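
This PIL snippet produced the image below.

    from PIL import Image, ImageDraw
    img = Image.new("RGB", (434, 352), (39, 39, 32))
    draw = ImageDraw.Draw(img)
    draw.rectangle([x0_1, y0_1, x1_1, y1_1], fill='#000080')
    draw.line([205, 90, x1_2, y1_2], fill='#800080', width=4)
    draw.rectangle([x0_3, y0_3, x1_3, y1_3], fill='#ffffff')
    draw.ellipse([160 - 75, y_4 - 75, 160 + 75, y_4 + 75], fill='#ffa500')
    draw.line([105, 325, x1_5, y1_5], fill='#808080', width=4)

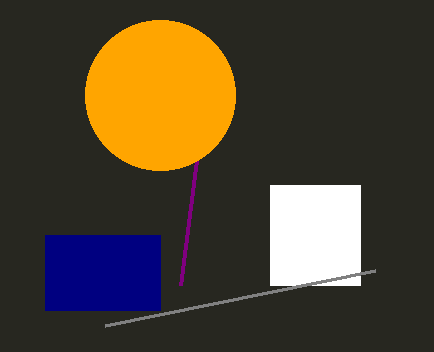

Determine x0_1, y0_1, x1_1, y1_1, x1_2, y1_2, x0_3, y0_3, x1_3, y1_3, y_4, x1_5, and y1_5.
x0_1 = 45; y0_1 = 235; x1_1 = 160; y1_1 = 310; x1_2 = 180; y1_2 = 285; x0_3 = 270; y0_3 = 185; x1_3 = 360; y1_3 = 285; y_4 = 95; x1_5 = 375; y1_5 = 270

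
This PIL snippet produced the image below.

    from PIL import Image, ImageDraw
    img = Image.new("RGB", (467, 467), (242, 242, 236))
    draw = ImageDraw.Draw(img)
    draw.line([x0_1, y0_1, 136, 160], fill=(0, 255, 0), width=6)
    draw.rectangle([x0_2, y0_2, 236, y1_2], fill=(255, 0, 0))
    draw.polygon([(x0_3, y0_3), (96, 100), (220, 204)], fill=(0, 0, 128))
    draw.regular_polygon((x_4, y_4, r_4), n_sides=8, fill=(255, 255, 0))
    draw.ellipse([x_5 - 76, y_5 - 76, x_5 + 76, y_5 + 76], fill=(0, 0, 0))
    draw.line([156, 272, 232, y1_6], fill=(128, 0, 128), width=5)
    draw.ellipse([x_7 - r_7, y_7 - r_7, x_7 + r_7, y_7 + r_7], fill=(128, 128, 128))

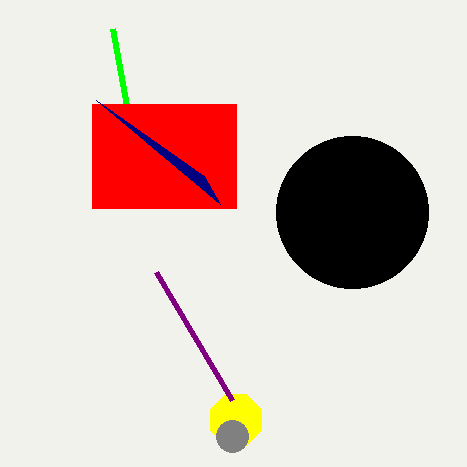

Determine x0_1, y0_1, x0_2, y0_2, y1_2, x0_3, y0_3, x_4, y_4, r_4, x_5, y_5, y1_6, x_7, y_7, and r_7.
x0_1 = 112
y0_1 = 28
x0_2 = 92
y0_2 = 104
y1_2 = 208
x0_3 = 204
y0_3 = 176
x_4 = 236
y_4 = 420
r_4 = 28
x_5 = 352
y_5 = 212
y1_6 = 400
x_7 = 232
y_7 = 436
r_7 = 16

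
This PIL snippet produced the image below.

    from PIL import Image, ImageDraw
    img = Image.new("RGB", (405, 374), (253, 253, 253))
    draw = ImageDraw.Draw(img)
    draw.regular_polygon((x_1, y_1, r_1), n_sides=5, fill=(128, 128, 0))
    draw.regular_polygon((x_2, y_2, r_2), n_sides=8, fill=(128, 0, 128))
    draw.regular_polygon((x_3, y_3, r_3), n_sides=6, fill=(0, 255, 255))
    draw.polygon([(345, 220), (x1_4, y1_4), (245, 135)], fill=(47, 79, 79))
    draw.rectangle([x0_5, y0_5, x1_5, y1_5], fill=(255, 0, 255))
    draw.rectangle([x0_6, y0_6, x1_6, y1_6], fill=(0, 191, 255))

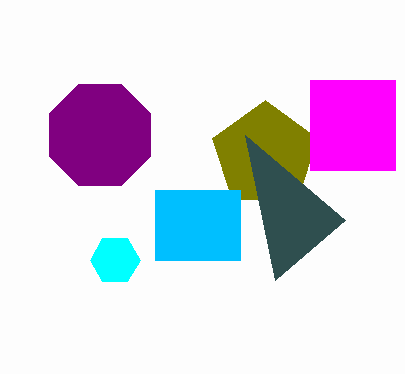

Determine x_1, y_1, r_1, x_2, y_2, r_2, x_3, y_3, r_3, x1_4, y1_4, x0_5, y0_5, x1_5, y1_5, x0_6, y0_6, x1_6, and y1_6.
x_1 = 265
y_1 = 155
r_1 = 55
x_2 = 100
y_2 = 135
r_2 = 55
x_3 = 115
y_3 = 260
r_3 = 25
x1_4 = 275
y1_4 = 280
x0_5 = 310
y0_5 = 80
x1_5 = 395
y1_5 = 170
x0_6 = 155
y0_6 = 190
x1_6 = 240
y1_6 = 260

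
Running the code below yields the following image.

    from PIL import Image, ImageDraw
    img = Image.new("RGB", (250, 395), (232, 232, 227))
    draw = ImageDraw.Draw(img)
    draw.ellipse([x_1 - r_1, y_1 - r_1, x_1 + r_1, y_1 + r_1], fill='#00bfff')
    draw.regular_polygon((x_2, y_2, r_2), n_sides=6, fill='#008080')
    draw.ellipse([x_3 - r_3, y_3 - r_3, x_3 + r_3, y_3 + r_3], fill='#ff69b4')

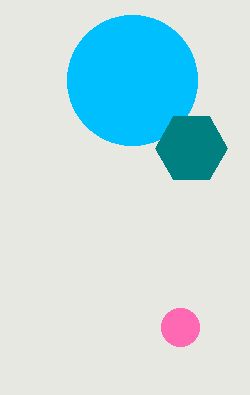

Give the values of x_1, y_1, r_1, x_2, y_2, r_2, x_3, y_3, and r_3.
x_1 = 132
y_1 = 80
r_1 = 65
x_2 = 191
y_2 = 148
r_2 = 36
x_3 = 180
y_3 = 327
r_3 = 19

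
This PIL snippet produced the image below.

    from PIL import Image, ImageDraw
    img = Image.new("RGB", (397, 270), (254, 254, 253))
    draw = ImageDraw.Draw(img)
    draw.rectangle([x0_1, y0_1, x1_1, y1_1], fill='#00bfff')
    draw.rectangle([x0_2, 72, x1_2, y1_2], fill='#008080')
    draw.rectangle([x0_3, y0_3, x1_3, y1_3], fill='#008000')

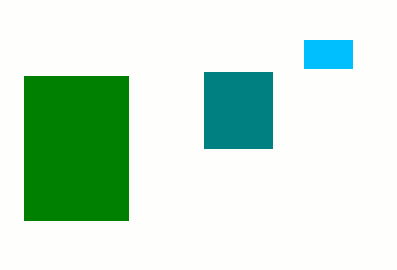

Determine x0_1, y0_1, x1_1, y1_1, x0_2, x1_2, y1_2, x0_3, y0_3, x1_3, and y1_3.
x0_1 = 304, y0_1 = 40, x1_1 = 352, y1_1 = 68, x0_2 = 204, x1_2 = 272, y1_2 = 148, x0_3 = 24, y0_3 = 76, x1_3 = 128, y1_3 = 220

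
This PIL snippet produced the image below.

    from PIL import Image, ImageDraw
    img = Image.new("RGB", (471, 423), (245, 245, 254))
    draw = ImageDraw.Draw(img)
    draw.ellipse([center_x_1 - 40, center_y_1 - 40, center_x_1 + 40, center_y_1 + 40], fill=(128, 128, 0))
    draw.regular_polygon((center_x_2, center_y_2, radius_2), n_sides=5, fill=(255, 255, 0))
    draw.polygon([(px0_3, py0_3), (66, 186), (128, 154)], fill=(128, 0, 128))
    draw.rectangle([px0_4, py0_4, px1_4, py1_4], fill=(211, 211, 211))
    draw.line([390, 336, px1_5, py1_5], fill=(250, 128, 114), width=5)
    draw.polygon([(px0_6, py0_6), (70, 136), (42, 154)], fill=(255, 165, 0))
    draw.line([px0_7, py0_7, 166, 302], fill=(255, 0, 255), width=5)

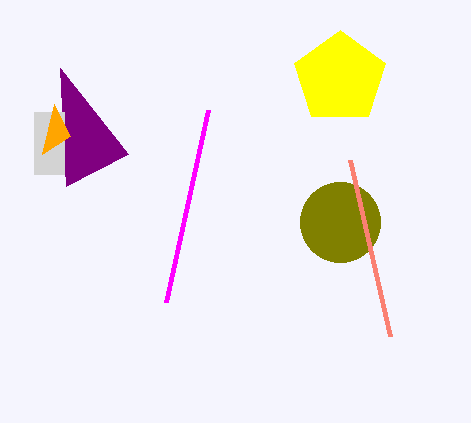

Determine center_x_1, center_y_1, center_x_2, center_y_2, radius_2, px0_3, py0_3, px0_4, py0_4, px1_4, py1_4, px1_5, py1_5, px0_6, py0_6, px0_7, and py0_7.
center_x_1 = 340
center_y_1 = 222
center_x_2 = 340
center_y_2 = 78
radius_2 = 48
px0_3 = 60
py0_3 = 68
px0_4 = 34
py0_4 = 112
px1_4 = 64
py1_4 = 174
px1_5 = 350
py1_5 = 160
px0_6 = 54
py0_6 = 104
px0_7 = 208
py0_7 = 110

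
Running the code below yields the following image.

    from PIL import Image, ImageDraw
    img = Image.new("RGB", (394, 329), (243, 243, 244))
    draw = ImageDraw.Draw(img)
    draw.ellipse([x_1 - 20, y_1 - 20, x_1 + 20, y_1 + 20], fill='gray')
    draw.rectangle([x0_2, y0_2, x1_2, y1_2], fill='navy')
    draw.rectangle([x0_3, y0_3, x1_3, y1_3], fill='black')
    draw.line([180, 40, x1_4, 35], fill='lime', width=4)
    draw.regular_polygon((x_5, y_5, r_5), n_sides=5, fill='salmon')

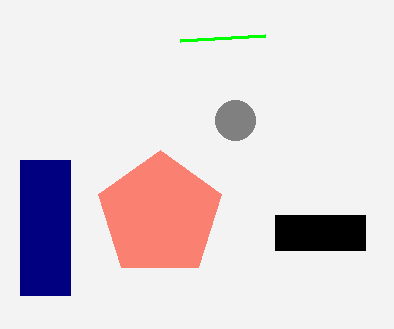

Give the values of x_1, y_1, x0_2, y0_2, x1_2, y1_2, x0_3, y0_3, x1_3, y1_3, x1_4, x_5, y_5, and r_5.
x_1 = 235, y_1 = 120, x0_2 = 20, y0_2 = 160, x1_2 = 70, y1_2 = 295, x0_3 = 275, y0_3 = 215, x1_3 = 365, y1_3 = 250, x1_4 = 265, x_5 = 160, y_5 = 215, r_5 = 65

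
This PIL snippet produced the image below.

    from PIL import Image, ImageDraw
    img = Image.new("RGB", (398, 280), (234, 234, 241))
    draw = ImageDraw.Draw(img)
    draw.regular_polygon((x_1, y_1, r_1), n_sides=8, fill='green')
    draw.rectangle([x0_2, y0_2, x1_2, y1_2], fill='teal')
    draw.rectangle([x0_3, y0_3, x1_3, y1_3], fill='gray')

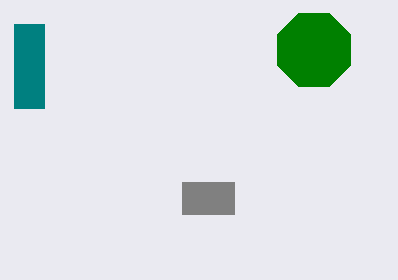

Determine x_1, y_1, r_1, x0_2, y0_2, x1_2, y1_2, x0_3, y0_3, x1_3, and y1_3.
x_1 = 314, y_1 = 50, r_1 = 40, x0_2 = 14, y0_2 = 24, x1_2 = 44, y1_2 = 108, x0_3 = 182, y0_3 = 182, x1_3 = 234, y1_3 = 214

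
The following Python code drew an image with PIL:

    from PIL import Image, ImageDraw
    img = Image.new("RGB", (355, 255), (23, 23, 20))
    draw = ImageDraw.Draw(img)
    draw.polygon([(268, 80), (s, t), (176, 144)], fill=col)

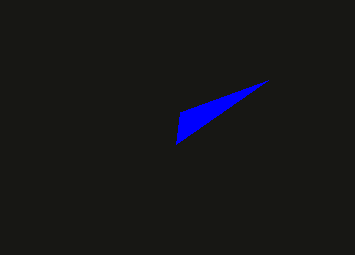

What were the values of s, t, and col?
s = 180; t = 112; col = 'blue'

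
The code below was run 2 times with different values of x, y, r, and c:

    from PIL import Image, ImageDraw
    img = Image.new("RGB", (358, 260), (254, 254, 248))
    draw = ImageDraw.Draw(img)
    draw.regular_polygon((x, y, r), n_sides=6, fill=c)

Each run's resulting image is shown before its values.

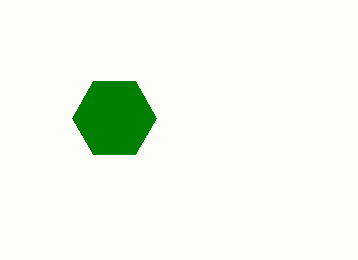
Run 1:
x = 114; y = 118; r = 42; c = 'green'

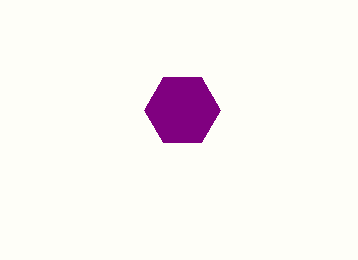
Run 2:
x = 182
y = 110
r = 38
c = 'purple'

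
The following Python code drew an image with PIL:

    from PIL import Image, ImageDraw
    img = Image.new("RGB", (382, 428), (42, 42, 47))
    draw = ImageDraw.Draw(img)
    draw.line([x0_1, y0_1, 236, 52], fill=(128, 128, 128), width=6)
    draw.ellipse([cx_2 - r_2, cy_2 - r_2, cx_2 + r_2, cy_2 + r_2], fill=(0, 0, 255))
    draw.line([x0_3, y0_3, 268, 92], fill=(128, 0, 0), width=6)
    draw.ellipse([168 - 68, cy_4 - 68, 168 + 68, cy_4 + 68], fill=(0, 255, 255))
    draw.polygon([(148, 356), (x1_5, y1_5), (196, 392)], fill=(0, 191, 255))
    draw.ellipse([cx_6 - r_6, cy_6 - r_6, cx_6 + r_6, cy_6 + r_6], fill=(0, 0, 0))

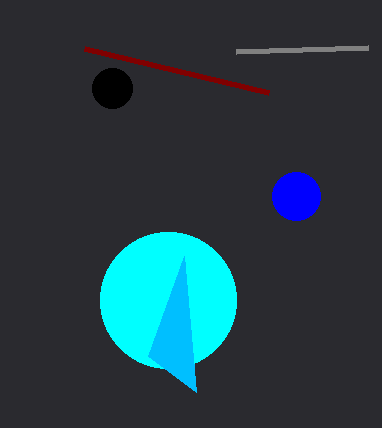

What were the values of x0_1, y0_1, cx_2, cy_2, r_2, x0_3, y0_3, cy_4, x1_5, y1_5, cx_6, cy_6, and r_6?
x0_1 = 368; y0_1 = 48; cx_2 = 296; cy_2 = 196; r_2 = 24; x0_3 = 84; y0_3 = 48; cy_4 = 300; x1_5 = 184; y1_5 = 256; cx_6 = 112; cy_6 = 88; r_6 = 20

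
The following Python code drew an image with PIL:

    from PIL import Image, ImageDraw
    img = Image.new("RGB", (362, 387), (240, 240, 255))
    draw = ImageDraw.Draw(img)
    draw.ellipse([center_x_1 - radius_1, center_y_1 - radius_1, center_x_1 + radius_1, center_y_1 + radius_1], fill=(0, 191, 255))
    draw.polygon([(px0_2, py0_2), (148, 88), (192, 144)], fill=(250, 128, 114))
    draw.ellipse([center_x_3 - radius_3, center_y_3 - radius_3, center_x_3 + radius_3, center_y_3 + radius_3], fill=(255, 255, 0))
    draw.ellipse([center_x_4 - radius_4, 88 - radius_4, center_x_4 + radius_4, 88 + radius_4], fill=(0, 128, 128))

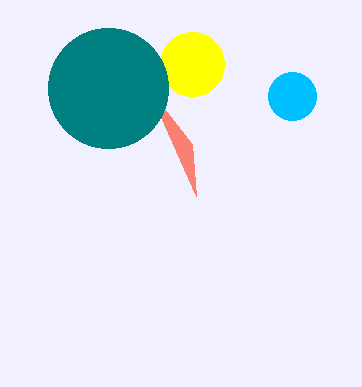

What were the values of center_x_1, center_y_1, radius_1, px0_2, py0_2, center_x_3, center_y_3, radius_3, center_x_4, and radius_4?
center_x_1 = 292, center_y_1 = 96, radius_1 = 24, px0_2 = 196, py0_2 = 196, center_x_3 = 192, center_y_3 = 64, radius_3 = 32, center_x_4 = 108, radius_4 = 60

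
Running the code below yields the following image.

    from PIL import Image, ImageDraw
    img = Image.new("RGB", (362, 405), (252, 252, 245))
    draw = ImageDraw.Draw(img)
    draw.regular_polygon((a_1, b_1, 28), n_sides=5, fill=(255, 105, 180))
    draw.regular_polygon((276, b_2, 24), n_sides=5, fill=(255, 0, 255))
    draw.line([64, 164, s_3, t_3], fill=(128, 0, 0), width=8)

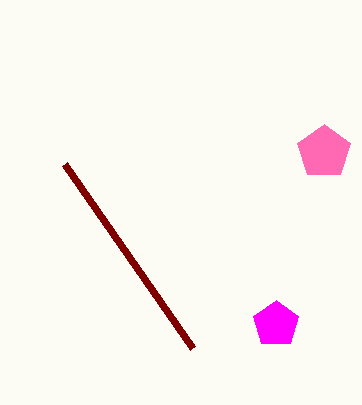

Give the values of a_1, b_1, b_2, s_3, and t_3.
a_1 = 324; b_1 = 152; b_2 = 324; s_3 = 192; t_3 = 348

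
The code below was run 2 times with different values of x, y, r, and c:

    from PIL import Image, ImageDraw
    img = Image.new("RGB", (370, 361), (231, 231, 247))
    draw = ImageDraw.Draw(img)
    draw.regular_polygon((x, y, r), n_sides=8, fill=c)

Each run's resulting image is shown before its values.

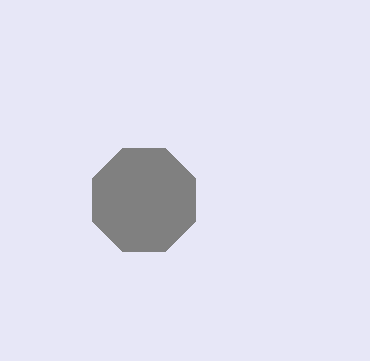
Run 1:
x = 144, y = 200, r = 56, c = 'gray'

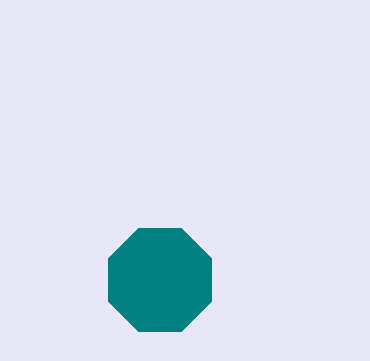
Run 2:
x = 160, y = 280, r = 56, c = 'teal'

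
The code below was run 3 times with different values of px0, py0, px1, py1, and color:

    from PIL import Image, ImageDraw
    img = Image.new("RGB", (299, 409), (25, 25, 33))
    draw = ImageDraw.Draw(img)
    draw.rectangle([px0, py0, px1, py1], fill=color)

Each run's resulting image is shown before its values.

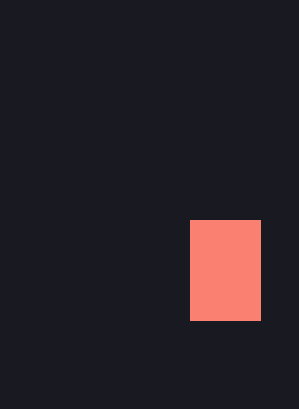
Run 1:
px0 = 190; py0 = 220; px1 = 260; py1 = 320; color = 'salmon'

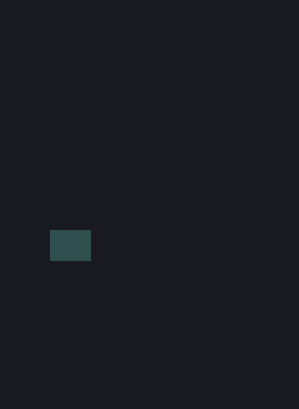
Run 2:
px0 = 50, py0 = 230, px1 = 90, py1 = 260, color = 'darkslategray'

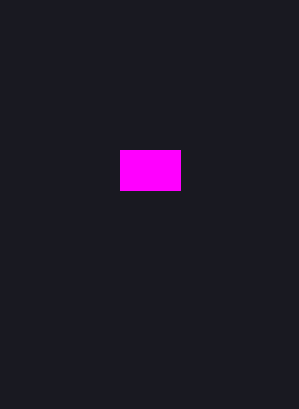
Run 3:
px0 = 120; py0 = 150; px1 = 180; py1 = 190; color = 'magenta'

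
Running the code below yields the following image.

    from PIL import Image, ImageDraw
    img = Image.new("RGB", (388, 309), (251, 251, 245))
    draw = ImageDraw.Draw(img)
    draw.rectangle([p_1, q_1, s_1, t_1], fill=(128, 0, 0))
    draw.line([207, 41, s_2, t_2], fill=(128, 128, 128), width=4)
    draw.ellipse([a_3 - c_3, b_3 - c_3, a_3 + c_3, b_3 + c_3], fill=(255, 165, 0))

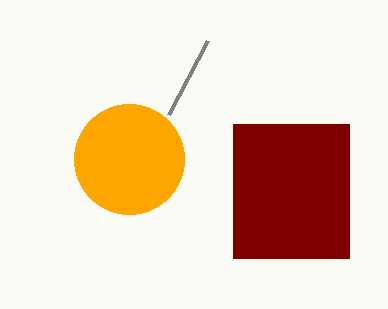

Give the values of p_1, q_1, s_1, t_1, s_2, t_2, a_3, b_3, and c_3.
p_1 = 233
q_1 = 124
s_1 = 349
t_1 = 258
s_2 = 168
t_2 = 115
a_3 = 129
b_3 = 159
c_3 = 55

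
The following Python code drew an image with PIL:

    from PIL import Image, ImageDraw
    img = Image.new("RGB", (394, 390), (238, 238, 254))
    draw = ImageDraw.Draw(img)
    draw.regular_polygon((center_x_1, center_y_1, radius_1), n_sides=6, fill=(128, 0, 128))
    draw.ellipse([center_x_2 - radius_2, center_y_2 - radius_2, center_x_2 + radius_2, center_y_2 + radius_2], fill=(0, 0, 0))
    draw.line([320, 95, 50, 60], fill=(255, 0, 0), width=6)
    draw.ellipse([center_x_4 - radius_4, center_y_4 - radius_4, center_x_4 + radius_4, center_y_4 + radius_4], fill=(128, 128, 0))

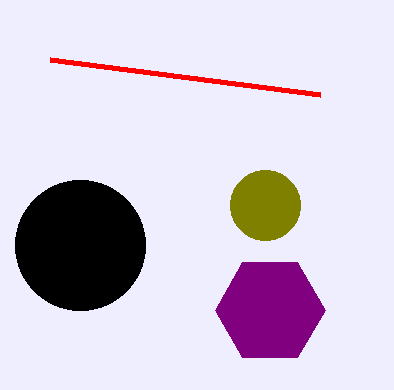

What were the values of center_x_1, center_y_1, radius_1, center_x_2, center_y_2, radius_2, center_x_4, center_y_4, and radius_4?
center_x_1 = 270; center_y_1 = 310; radius_1 = 55; center_x_2 = 80; center_y_2 = 245; radius_2 = 65; center_x_4 = 265; center_y_4 = 205; radius_4 = 35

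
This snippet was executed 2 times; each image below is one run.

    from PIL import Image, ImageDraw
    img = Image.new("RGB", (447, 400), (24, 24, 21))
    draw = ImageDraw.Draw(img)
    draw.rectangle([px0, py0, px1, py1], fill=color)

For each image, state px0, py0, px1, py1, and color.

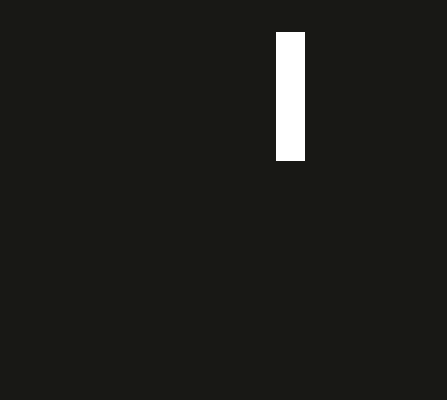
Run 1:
px0 = 276; py0 = 32; px1 = 304; py1 = 160; color = 'white'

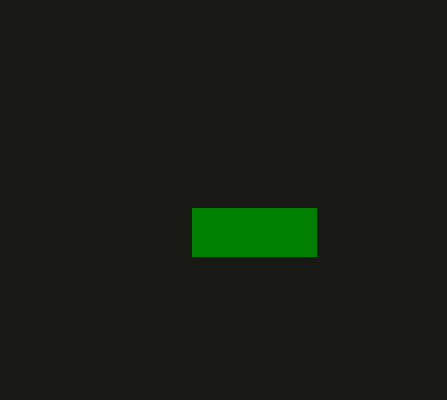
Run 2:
px0 = 192, py0 = 208, px1 = 316, py1 = 256, color = 'green'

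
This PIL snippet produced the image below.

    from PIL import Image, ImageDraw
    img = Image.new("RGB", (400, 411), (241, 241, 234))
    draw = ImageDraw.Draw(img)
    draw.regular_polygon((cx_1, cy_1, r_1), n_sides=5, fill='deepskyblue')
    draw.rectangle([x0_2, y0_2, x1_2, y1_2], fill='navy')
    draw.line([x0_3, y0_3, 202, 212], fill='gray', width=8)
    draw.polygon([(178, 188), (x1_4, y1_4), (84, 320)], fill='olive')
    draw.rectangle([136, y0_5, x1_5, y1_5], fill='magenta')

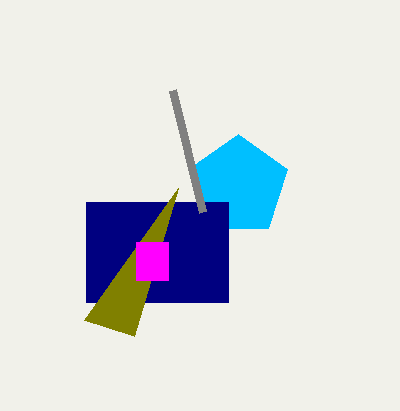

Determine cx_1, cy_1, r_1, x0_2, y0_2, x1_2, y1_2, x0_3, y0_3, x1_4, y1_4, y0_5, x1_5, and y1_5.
cx_1 = 238
cy_1 = 186
r_1 = 52
x0_2 = 86
y0_2 = 202
x1_2 = 228
y1_2 = 302
x0_3 = 172
y0_3 = 90
x1_4 = 134
y1_4 = 336
y0_5 = 242
x1_5 = 168
y1_5 = 280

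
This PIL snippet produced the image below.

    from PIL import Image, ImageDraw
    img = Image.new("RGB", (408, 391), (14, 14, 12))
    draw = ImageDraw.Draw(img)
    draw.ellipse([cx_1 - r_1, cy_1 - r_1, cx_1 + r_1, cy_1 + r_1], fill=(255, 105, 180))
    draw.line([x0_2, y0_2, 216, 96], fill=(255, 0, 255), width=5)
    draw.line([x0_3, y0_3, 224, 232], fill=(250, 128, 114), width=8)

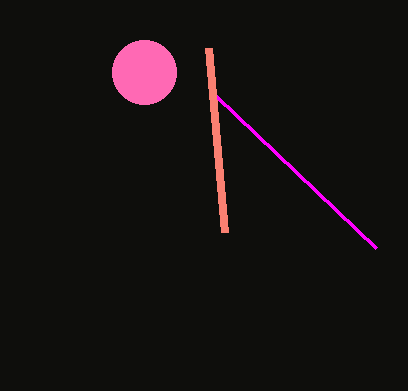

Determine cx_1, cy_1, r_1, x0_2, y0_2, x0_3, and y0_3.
cx_1 = 144; cy_1 = 72; r_1 = 32; x0_2 = 376; y0_2 = 248; x0_3 = 208; y0_3 = 48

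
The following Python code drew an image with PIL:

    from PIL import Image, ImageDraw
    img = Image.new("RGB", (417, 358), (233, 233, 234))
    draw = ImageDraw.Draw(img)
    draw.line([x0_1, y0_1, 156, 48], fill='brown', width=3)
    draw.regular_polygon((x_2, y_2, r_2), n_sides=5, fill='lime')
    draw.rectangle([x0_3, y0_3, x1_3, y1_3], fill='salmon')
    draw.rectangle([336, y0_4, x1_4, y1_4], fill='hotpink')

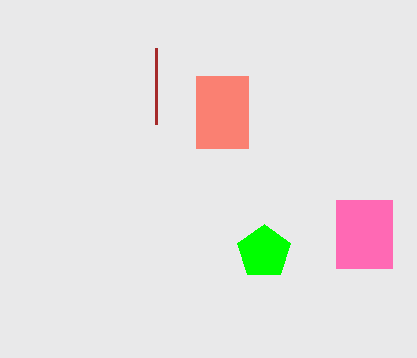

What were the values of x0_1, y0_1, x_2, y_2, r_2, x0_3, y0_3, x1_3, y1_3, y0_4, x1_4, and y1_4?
x0_1 = 156
y0_1 = 124
x_2 = 264
y_2 = 252
r_2 = 28
x0_3 = 196
y0_3 = 76
x1_3 = 248
y1_3 = 148
y0_4 = 200
x1_4 = 392
y1_4 = 268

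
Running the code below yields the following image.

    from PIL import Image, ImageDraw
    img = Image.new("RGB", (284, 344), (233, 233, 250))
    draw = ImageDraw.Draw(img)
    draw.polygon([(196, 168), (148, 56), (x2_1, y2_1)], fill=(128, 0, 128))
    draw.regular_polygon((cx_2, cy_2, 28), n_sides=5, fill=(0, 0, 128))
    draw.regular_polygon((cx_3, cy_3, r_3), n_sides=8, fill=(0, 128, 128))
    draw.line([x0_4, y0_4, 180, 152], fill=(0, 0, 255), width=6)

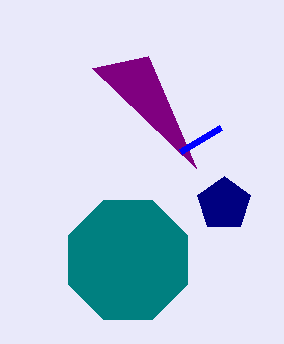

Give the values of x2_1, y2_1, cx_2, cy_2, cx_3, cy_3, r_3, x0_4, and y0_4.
x2_1 = 92, y2_1 = 68, cx_2 = 224, cy_2 = 204, cx_3 = 128, cy_3 = 260, r_3 = 64, x0_4 = 220, y0_4 = 128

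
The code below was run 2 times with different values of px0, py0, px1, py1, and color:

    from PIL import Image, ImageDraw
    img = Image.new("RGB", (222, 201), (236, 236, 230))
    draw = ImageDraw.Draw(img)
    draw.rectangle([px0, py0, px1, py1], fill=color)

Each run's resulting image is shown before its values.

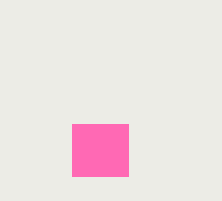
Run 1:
px0 = 72
py0 = 124
px1 = 128
py1 = 176
color = 'hotpink'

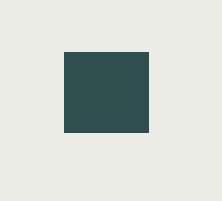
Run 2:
px0 = 64, py0 = 52, px1 = 148, py1 = 132, color = 'darkslategray'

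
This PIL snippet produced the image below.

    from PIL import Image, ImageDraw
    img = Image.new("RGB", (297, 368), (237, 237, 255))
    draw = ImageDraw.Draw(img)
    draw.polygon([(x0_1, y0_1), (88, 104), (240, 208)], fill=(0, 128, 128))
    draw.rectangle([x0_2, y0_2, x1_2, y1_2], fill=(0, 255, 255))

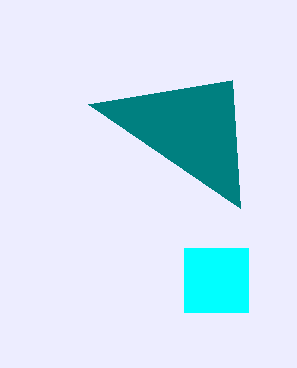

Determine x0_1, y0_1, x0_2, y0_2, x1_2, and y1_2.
x0_1 = 232; y0_1 = 80; x0_2 = 184; y0_2 = 248; x1_2 = 248; y1_2 = 312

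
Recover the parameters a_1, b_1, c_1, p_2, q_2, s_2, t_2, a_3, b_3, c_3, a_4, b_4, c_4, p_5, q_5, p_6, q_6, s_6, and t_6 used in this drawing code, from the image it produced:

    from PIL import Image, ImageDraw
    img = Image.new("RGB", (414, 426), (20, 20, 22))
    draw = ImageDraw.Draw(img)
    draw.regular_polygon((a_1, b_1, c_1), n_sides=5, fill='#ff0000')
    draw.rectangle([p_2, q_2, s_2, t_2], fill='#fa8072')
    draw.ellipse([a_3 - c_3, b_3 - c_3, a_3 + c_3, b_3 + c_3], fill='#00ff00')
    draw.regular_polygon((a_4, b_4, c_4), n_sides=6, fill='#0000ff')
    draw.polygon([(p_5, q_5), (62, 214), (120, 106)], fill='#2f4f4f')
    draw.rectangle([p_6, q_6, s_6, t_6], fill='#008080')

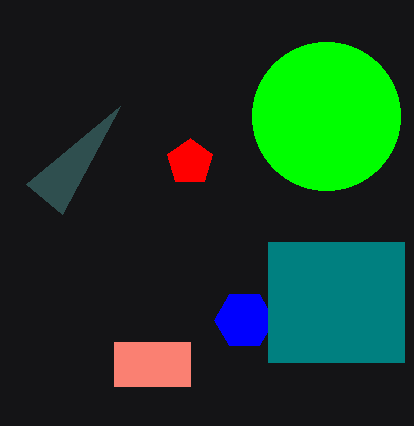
a_1 = 190
b_1 = 162
c_1 = 24
p_2 = 114
q_2 = 342
s_2 = 190
t_2 = 386
a_3 = 326
b_3 = 116
c_3 = 74
a_4 = 244
b_4 = 320
c_4 = 30
p_5 = 26
q_5 = 184
p_6 = 268
q_6 = 242
s_6 = 404
t_6 = 362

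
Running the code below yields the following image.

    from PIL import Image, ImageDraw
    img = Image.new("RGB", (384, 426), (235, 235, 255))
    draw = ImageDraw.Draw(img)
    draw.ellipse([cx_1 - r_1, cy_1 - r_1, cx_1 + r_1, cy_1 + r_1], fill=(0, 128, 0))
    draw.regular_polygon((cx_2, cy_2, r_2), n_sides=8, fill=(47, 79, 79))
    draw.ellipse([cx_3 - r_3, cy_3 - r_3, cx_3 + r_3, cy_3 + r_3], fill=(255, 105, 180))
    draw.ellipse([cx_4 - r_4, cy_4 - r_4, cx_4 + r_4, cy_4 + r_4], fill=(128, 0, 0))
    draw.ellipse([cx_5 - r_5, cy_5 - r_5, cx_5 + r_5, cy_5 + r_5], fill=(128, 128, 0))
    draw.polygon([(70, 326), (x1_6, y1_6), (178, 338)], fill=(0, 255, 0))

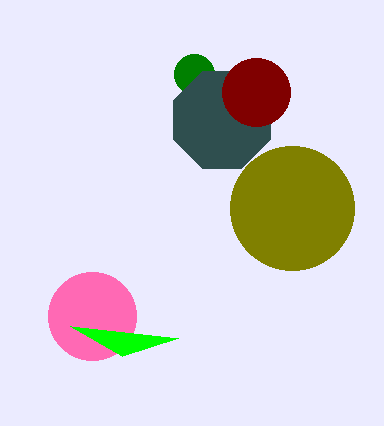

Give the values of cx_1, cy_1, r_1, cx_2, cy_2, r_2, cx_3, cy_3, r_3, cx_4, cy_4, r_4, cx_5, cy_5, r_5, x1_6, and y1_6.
cx_1 = 194
cy_1 = 74
r_1 = 20
cx_2 = 222
cy_2 = 120
r_2 = 52
cx_3 = 92
cy_3 = 316
r_3 = 44
cx_4 = 256
cy_4 = 92
r_4 = 34
cx_5 = 292
cy_5 = 208
r_5 = 62
x1_6 = 122
y1_6 = 356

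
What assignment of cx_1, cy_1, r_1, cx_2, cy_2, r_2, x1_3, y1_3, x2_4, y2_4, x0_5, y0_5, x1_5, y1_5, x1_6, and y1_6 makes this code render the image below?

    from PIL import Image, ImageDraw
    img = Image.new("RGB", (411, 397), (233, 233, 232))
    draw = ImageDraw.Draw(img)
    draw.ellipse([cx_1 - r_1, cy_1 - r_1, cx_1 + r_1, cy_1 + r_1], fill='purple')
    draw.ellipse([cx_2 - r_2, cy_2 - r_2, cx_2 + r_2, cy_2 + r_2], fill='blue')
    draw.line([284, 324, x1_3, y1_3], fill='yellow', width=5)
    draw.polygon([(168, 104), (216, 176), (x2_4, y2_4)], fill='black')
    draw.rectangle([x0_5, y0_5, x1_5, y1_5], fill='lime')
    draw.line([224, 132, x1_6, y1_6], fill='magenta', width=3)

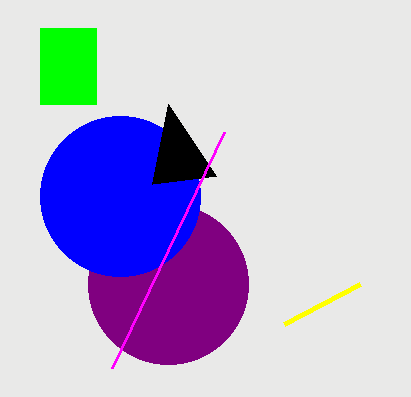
cx_1 = 168, cy_1 = 284, r_1 = 80, cx_2 = 120, cy_2 = 196, r_2 = 80, x1_3 = 360, y1_3 = 284, x2_4 = 152, y2_4 = 184, x0_5 = 40, y0_5 = 28, x1_5 = 96, y1_5 = 104, x1_6 = 112, y1_6 = 368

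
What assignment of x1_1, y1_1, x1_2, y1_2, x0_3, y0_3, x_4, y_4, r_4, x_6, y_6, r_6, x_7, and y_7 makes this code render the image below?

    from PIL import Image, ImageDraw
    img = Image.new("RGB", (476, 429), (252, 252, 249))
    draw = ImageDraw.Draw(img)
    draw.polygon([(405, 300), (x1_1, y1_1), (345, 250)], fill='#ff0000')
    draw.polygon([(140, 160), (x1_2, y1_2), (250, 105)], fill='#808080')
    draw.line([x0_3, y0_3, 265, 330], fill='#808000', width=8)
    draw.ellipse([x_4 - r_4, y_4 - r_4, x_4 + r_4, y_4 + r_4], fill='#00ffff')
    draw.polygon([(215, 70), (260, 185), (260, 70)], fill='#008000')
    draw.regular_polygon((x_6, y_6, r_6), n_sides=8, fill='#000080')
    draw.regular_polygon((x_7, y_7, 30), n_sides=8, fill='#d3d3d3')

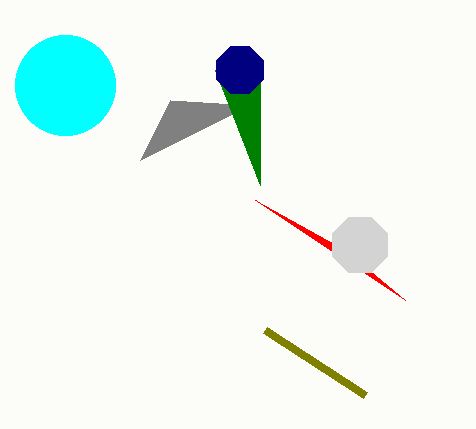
x1_1 = 255, y1_1 = 200, x1_2 = 170, y1_2 = 100, x0_3 = 365, y0_3 = 395, x_4 = 65, y_4 = 85, r_4 = 50, x_6 = 240, y_6 = 70, r_6 = 25, x_7 = 360, y_7 = 245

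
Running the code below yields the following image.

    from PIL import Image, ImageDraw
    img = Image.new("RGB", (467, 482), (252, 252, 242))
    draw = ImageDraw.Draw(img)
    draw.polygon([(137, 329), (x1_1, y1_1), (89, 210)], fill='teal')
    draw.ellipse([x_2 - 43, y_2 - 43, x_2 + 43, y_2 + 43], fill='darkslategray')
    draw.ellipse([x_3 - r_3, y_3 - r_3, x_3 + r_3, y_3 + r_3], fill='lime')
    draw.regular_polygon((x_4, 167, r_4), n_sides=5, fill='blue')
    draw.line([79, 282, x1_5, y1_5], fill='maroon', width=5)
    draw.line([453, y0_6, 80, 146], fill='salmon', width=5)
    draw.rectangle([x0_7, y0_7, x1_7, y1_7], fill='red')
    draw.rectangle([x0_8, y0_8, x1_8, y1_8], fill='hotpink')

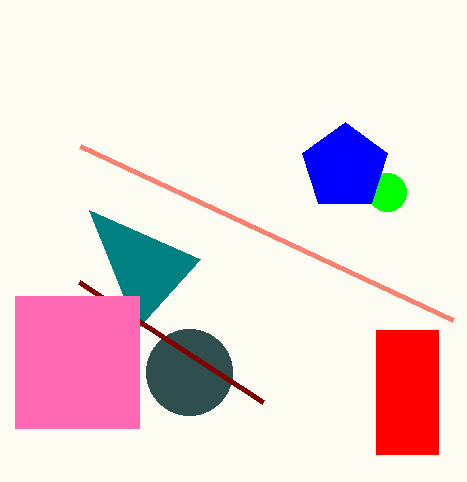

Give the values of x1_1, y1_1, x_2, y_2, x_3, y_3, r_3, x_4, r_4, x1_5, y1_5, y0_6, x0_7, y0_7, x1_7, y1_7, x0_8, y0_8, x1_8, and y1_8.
x1_1 = 200; y1_1 = 259; x_2 = 189; y_2 = 372; x_3 = 387; y_3 = 192; r_3 = 19; x_4 = 345; r_4 = 45; x1_5 = 263; y1_5 = 402; y0_6 = 320; x0_7 = 376; y0_7 = 330; x1_7 = 438; y1_7 = 454; x0_8 = 15; y0_8 = 296; x1_8 = 139; y1_8 = 428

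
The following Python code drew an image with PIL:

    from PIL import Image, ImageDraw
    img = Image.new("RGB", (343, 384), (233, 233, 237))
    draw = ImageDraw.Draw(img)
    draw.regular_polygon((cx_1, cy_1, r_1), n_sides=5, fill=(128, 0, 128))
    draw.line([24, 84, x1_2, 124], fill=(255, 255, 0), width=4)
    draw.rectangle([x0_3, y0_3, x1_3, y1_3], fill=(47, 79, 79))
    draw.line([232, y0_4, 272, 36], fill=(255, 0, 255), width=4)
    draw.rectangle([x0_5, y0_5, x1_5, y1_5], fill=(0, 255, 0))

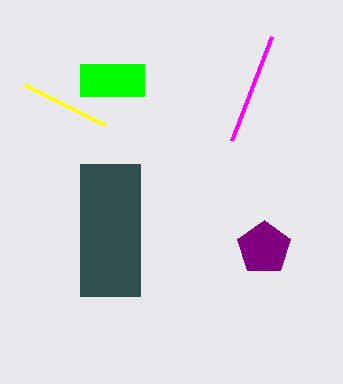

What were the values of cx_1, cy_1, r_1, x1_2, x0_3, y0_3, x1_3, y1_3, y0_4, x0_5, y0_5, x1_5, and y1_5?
cx_1 = 264
cy_1 = 248
r_1 = 28
x1_2 = 104
x0_3 = 80
y0_3 = 164
x1_3 = 140
y1_3 = 296
y0_4 = 140
x0_5 = 80
y0_5 = 64
x1_5 = 144
y1_5 = 96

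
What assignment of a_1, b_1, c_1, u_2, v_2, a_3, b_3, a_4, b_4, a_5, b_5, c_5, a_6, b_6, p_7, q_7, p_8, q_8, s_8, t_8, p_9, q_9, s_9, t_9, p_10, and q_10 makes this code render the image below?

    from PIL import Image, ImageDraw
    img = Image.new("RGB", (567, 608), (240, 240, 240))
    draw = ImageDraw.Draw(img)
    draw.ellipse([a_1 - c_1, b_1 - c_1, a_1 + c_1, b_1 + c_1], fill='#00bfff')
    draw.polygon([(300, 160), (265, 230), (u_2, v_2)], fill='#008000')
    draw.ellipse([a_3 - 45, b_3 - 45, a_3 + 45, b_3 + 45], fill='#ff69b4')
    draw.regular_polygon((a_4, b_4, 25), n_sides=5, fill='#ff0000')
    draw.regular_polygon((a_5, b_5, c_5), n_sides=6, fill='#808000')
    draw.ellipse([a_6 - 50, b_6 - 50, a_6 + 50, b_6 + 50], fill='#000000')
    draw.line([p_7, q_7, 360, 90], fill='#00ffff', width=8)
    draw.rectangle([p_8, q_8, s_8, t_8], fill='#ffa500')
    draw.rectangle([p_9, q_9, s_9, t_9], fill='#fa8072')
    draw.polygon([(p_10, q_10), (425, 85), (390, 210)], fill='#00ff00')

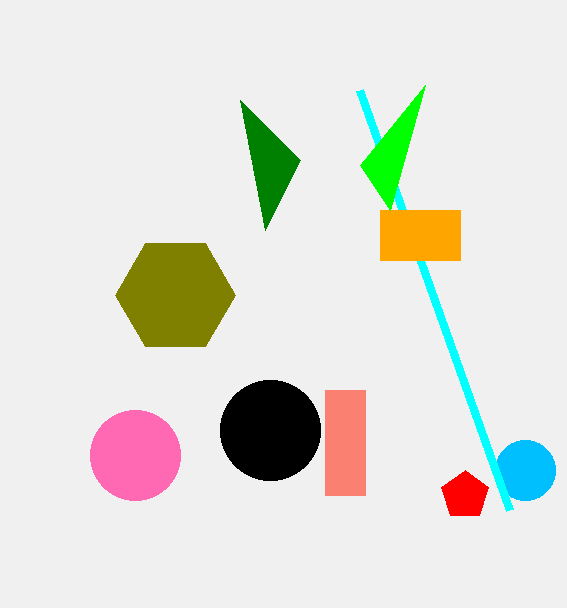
a_1 = 525
b_1 = 470
c_1 = 30
u_2 = 240
v_2 = 100
a_3 = 135
b_3 = 455
a_4 = 465
b_4 = 495
a_5 = 175
b_5 = 295
c_5 = 60
a_6 = 270
b_6 = 430
p_7 = 510
q_7 = 510
p_8 = 380
q_8 = 210
s_8 = 460
t_8 = 260
p_9 = 325
q_9 = 390
s_9 = 365
t_9 = 495
p_10 = 360
q_10 = 165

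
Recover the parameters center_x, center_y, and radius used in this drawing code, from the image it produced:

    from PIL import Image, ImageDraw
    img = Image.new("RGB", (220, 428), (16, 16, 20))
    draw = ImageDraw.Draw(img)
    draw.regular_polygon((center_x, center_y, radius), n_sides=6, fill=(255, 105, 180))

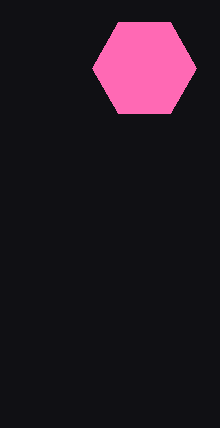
center_x = 144, center_y = 68, radius = 52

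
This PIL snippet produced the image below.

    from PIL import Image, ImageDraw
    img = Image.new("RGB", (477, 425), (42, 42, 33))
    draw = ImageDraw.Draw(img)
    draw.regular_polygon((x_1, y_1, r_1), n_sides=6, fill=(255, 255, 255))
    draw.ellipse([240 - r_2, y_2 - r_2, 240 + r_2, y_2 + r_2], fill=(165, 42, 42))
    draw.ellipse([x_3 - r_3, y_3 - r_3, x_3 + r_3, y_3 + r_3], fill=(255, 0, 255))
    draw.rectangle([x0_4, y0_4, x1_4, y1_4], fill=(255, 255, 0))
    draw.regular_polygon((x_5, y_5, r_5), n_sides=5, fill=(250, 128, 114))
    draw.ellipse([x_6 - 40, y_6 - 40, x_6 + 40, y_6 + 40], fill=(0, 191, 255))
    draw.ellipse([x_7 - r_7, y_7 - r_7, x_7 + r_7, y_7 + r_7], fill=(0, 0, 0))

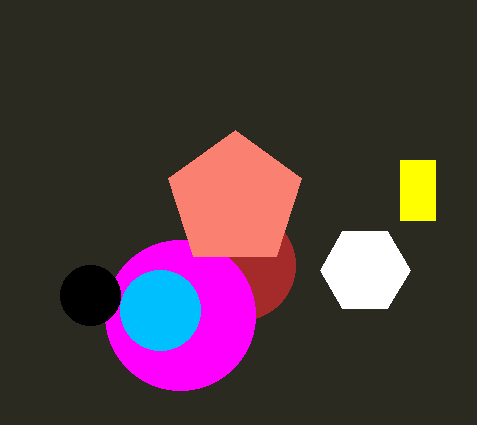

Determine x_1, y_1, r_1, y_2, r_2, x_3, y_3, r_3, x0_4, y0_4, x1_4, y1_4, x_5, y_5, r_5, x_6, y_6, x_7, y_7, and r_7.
x_1 = 365, y_1 = 270, r_1 = 45, y_2 = 265, r_2 = 55, x_3 = 180, y_3 = 315, r_3 = 75, x0_4 = 400, y0_4 = 160, x1_4 = 435, y1_4 = 220, x_5 = 235, y_5 = 200, r_5 = 70, x_6 = 160, y_6 = 310, x_7 = 90, y_7 = 295, r_7 = 30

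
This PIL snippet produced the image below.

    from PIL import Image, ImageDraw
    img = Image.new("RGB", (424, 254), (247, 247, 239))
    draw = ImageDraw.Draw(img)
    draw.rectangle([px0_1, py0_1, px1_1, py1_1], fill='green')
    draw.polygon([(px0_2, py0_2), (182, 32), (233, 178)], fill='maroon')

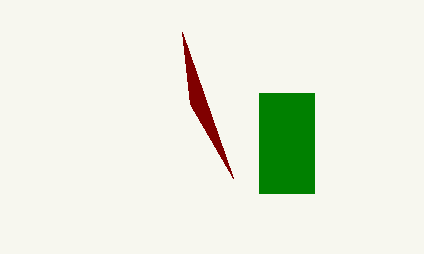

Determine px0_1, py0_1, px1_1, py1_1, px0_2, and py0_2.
px0_1 = 259; py0_1 = 93; px1_1 = 314; py1_1 = 193; px0_2 = 190; py0_2 = 104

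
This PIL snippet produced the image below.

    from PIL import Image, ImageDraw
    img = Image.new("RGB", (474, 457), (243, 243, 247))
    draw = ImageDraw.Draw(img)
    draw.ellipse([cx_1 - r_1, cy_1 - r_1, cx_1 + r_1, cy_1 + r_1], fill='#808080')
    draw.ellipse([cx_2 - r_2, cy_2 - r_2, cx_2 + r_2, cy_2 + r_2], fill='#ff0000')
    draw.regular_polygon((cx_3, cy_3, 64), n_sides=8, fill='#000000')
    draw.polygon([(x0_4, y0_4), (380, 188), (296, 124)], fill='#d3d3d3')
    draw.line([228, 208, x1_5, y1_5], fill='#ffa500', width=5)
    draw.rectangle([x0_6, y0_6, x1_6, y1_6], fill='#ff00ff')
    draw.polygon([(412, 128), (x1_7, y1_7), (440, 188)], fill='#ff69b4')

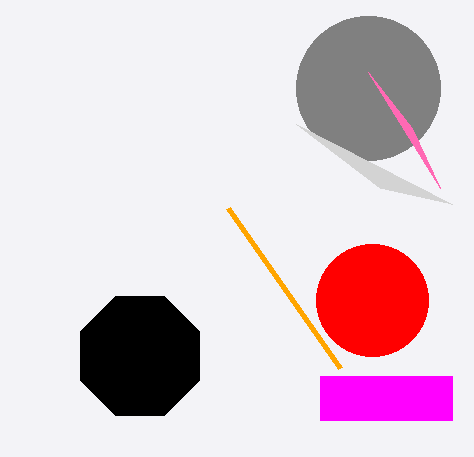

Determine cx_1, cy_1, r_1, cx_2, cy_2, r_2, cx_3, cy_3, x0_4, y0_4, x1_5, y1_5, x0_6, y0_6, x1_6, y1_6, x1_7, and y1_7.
cx_1 = 368, cy_1 = 88, r_1 = 72, cx_2 = 372, cy_2 = 300, r_2 = 56, cx_3 = 140, cy_3 = 356, x0_4 = 452, y0_4 = 204, x1_5 = 340, y1_5 = 368, x0_6 = 320, y0_6 = 376, x1_6 = 452, y1_6 = 420, x1_7 = 368, y1_7 = 72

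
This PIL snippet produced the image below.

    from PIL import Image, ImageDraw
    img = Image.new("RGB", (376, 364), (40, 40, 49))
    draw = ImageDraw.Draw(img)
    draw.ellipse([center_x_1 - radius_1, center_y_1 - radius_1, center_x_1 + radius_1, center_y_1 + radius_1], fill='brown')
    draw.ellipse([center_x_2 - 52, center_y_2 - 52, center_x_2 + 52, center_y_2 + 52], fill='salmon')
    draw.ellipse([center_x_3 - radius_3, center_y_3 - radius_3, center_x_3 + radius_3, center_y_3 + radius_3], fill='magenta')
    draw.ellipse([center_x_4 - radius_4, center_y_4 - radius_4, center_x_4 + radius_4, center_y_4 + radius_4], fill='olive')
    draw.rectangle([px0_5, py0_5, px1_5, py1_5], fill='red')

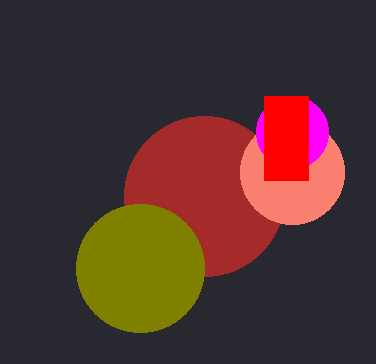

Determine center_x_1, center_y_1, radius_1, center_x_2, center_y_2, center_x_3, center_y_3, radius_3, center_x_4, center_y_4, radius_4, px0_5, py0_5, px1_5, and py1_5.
center_x_1 = 204, center_y_1 = 196, radius_1 = 80, center_x_2 = 292, center_y_2 = 172, center_x_3 = 292, center_y_3 = 132, radius_3 = 36, center_x_4 = 140, center_y_4 = 268, radius_4 = 64, px0_5 = 264, py0_5 = 96, px1_5 = 308, py1_5 = 180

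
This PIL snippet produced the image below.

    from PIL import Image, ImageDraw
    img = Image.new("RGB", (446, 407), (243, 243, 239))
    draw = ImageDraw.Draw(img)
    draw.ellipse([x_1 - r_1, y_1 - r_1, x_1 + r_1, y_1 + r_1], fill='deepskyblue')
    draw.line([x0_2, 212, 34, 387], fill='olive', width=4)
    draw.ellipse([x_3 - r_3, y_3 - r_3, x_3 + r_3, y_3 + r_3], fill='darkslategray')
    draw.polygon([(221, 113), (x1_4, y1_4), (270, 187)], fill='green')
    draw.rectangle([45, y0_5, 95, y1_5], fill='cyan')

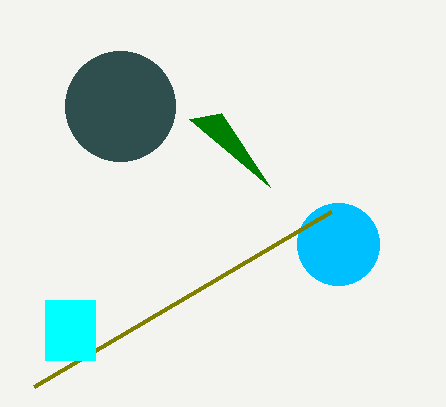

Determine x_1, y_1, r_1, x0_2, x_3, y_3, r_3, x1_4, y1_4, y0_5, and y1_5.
x_1 = 338
y_1 = 244
r_1 = 41
x0_2 = 331
x_3 = 120
y_3 = 106
r_3 = 55
x1_4 = 189
y1_4 = 119
y0_5 = 300
y1_5 = 360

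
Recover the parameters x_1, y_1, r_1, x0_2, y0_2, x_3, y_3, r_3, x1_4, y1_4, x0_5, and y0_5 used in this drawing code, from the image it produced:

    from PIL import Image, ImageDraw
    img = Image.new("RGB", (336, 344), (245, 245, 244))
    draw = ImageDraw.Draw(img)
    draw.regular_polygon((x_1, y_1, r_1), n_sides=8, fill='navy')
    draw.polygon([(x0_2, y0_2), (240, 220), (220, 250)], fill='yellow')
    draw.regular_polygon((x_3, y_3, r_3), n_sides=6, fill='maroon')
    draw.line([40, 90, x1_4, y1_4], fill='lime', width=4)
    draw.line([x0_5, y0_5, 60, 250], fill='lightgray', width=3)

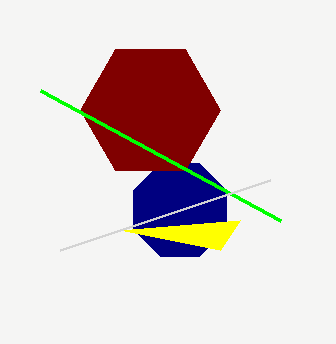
x_1 = 180; y_1 = 210; r_1 = 50; x0_2 = 120; y0_2 = 230; x_3 = 150; y_3 = 110; r_3 = 70; x1_4 = 280; y1_4 = 220; x0_5 = 270; y0_5 = 180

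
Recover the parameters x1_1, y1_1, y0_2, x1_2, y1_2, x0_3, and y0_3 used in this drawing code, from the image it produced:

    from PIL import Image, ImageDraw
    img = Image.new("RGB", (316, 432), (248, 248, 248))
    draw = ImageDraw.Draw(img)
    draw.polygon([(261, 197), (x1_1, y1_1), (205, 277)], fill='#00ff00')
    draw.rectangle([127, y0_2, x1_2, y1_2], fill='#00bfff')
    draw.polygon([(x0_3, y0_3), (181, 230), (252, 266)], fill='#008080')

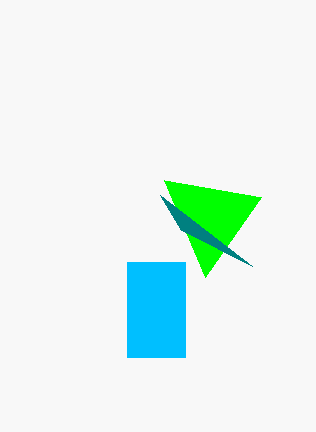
x1_1 = 164, y1_1 = 180, y0_2 = 262, x1_2 = 185, y1_2 = 357, x0_3 = 160, y0_3 = 195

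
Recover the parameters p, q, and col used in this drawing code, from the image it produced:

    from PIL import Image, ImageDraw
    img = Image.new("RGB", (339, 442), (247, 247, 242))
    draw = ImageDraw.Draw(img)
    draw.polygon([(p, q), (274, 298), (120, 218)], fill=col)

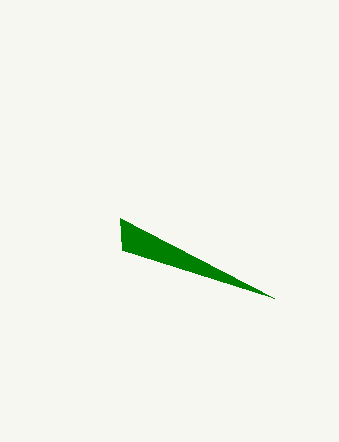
p = 122; q = 250; col = 'green'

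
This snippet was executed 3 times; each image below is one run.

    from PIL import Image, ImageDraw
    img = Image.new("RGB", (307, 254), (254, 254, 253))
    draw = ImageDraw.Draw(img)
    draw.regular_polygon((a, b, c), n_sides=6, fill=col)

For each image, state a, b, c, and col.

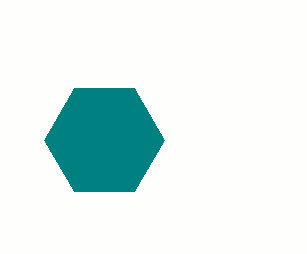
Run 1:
a = 104
b = 140
c = 60
col = 'teal'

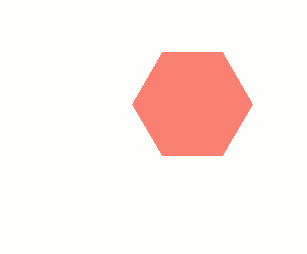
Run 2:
a = 192; b = 104; c = 60; col = 'salmon'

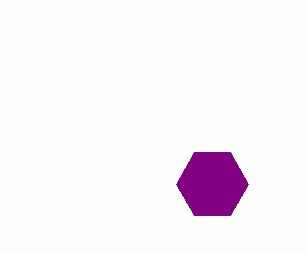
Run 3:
a = 212, b = 184, c = 36, col = 'purple'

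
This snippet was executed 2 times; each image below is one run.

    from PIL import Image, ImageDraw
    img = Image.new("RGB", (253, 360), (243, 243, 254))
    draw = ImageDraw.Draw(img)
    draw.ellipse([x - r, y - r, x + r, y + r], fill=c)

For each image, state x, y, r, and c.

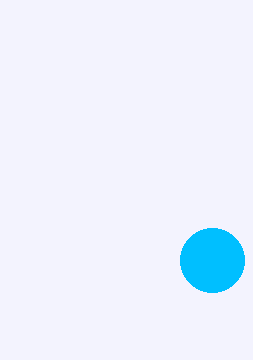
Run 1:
x = 212, y = 260, r = 32, c = 'deepskyblue'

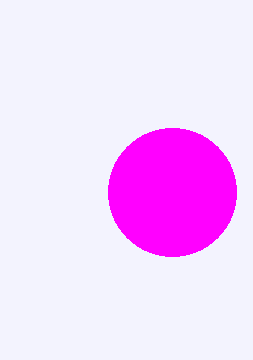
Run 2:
x = 172
y = 192
r = 64
c = 'magenta'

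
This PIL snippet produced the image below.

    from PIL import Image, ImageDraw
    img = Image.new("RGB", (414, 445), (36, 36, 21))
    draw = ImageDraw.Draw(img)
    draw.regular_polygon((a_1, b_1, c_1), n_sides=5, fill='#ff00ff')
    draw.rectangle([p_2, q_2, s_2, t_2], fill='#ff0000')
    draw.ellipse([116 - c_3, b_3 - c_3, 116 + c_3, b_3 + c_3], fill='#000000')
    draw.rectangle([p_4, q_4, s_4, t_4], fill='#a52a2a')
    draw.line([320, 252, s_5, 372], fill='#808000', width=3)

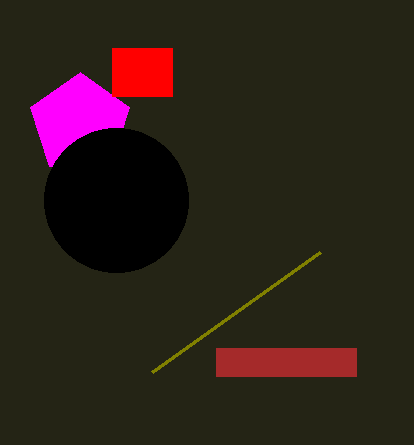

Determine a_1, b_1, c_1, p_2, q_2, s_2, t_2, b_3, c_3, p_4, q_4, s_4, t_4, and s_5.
a_1 = 80, b_1 = 124, c_1 = 52, p_2 = 112, q_2 = 48, s_2 = 172, t_2 = 96, b_3 = 200, c_3 = 72, p_4 = 216, q_4 = 348, s_4 = 356, t_4 = 376, s_5 = 152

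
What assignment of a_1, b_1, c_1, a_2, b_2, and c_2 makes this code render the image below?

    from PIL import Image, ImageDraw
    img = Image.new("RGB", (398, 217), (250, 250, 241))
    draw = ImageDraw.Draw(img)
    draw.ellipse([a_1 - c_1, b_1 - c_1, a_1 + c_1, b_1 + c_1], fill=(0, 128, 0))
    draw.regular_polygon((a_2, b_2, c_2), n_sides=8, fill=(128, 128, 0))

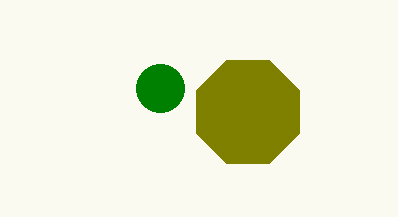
a_1 = 160
b_1 = 88
c_1 = 24
a_2 = 248
b_2 = 112
c_2 = 56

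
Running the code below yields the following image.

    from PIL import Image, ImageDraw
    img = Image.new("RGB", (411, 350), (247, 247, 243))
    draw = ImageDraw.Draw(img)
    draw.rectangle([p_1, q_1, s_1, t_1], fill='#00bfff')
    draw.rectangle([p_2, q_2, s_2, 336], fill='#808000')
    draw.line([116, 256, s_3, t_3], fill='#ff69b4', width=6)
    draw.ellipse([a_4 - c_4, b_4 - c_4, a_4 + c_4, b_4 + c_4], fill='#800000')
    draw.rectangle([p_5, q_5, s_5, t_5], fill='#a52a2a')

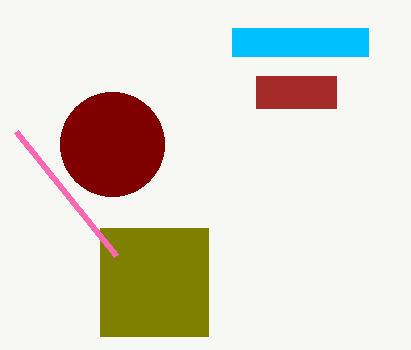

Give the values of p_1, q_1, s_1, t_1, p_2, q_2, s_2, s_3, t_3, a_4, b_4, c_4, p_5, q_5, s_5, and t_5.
p_1 = 232, q_1 = 28, s_1 = 368, t_1 = 56, p_2 = 100, q_2 = 228, s_2 = 208, s_3 = 16, t_3 = 132, a_4 = 112, b_4 = 144, c_4 = 52, p_5 = 256, q_5 = 76, s_5 = 336, t_5 = 108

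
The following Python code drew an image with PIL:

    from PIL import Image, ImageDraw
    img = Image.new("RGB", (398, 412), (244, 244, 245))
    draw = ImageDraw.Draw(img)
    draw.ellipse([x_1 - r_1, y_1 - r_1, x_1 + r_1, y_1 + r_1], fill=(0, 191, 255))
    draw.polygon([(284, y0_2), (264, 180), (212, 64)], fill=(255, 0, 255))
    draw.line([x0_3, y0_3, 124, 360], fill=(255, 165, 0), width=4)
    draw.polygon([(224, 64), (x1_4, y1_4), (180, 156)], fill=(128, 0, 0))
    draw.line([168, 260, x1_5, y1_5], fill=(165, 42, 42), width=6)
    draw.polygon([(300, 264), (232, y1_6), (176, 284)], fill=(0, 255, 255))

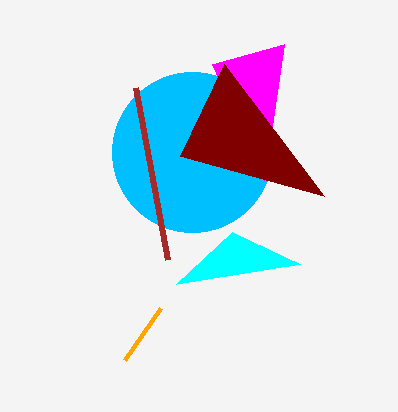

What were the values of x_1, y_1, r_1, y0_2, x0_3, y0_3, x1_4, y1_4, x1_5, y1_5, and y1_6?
x_1 = 192; y_1 = 152; r_1 = 80; y0_2 = 44; x0_3 = 160; y0_3 = 308; x1_4 = 324; y1_4 = 196; x1_5 = 136; y1_5 = 88; y1_6 = 232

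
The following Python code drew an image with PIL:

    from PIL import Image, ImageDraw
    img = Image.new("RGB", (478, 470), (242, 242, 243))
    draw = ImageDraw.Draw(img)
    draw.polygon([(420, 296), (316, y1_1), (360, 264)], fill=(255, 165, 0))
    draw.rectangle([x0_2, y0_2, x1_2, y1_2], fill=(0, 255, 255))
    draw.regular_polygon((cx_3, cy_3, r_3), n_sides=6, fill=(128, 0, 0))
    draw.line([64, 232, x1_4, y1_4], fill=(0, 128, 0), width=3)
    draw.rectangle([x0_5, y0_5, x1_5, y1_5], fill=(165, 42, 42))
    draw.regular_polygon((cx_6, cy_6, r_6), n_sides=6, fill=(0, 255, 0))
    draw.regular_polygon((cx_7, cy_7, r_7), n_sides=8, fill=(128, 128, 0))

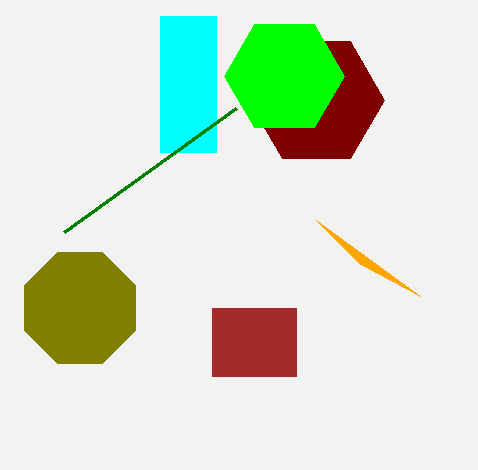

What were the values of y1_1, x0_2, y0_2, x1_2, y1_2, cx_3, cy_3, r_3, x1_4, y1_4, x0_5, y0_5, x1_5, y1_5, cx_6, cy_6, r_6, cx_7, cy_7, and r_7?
y1_1 = 220
x0_2 = 160
y0_2 = 16
x1_2 = 216
y1_2 = 152
cx_3 = 316
cy_3 = 100
r_3 = 68
x1_4 = 236
y1_4 = 108
x0_5 = 212
y0_5 = 308
x1_5 = 296
y1_5 = 376
cx_6 = 284
cy_6 = 76
r_6 = 60
cx_7 = 80
cy_7 = 308
r_7 = 60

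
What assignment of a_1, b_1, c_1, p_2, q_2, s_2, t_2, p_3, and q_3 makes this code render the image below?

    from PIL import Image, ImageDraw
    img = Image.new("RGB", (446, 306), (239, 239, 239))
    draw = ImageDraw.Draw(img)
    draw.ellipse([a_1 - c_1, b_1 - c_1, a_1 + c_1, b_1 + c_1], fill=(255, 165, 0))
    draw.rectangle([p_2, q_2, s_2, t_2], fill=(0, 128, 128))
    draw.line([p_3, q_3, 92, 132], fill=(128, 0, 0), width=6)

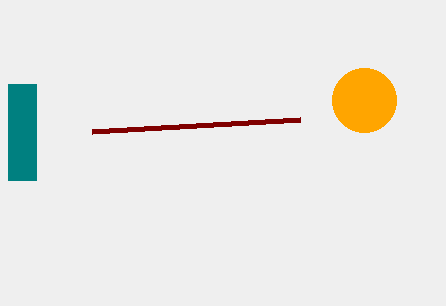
a_1 = 364; b_1 = 100; c_1 = 32; p_2 = 8; q_2 = 84; s_2 = 36; t_2 = 180; p_3 = 300; q_3 = 120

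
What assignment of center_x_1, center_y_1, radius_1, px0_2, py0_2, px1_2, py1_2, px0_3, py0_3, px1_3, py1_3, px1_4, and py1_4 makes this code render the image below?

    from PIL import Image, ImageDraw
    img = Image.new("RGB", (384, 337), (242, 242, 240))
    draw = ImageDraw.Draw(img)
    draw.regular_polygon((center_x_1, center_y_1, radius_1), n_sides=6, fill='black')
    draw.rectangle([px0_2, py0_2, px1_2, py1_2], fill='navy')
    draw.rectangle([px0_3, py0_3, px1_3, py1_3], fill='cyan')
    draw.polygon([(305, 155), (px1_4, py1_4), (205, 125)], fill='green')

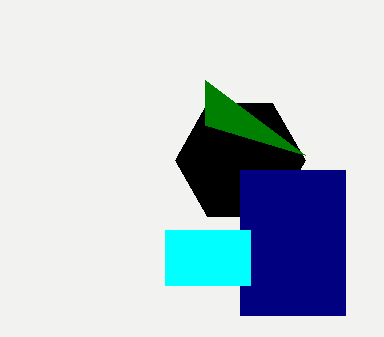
center_x_1 = 240
center_y_1 = 160
radius_1 = 65
px0_2 = 240
py0_2 = 170
px1_2 = 345
py1_2 = 315
px0_3 = 165
py0_3 = 230
px1_3 = 250
py1_3 = 285
px1_4 = 205
py1_4 = 80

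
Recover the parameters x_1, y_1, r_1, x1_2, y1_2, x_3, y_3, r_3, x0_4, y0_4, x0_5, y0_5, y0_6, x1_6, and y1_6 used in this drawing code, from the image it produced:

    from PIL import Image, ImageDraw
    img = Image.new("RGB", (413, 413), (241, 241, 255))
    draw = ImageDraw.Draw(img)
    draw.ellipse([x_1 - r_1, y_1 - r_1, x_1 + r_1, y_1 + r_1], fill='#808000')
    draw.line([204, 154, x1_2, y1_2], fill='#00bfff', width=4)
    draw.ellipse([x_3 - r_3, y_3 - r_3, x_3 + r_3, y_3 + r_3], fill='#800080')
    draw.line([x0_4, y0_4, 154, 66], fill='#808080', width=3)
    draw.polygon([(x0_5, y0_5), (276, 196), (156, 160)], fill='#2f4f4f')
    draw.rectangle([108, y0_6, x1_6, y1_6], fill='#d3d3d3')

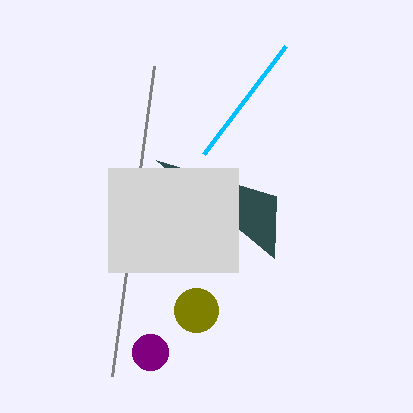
x_1 = 196, y_1 = 310, r_1 = 22, x1_2 = 286, y1_2 = 46, x_3 = 150, y_3 = 352, r_3 = 18, x0_4 = 112, y0_4 = 376, x0_5 = 274, y0_5 = 258, y0_6 = 168, x1_6 = 238, y1_6 = 272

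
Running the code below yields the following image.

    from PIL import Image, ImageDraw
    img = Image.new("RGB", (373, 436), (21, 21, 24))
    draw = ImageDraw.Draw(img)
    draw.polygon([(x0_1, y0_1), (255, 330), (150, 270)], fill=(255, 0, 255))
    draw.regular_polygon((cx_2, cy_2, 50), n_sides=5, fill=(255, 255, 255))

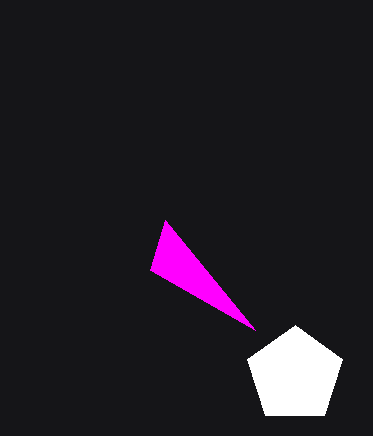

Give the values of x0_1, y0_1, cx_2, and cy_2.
x0_1 = 165; y0_1 = 220; cx_2 = 295; cy_2 = 375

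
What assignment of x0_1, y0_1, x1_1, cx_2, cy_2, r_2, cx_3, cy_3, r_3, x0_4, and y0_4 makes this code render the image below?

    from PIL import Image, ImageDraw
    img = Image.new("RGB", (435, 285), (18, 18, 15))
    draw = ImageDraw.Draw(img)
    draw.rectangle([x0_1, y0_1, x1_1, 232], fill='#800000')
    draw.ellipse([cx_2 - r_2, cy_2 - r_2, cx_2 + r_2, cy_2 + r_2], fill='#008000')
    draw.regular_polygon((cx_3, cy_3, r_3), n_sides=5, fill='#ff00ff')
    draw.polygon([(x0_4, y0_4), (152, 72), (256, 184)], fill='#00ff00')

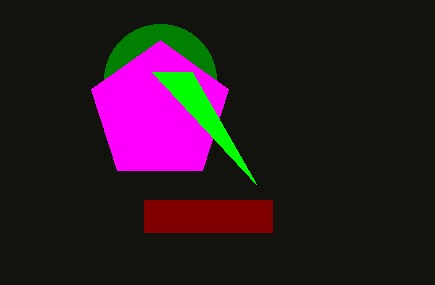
x0_1 = 144; y0_1 = 200; x1_1 = 272; cx_2 = 160; cy_2 = 80; r_2 = 56; cx_3 = 160; cy_3 = 112; r_3 = 72; x0_4 = 192; y0_4 = 72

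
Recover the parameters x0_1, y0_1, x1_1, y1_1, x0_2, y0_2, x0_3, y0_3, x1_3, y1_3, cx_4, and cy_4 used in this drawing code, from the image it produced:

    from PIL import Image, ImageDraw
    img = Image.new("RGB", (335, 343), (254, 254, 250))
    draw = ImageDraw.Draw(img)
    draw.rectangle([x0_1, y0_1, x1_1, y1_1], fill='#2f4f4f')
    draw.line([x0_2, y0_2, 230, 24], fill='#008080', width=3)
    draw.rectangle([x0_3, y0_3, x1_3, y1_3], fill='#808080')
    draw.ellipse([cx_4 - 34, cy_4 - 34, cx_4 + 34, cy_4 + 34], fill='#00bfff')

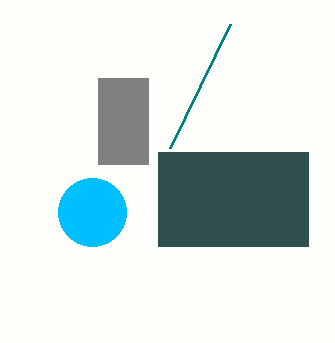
x0_1 = 158, y0_1 = 152, x1_1 = 308, y1_1 = 246, x0_2 = 170, y0_2 = 148, x0_3 = 98, y0_3 = 78, x1_3 = 148, y1_3 = 164, cx_4 = 92, cy_4 = 212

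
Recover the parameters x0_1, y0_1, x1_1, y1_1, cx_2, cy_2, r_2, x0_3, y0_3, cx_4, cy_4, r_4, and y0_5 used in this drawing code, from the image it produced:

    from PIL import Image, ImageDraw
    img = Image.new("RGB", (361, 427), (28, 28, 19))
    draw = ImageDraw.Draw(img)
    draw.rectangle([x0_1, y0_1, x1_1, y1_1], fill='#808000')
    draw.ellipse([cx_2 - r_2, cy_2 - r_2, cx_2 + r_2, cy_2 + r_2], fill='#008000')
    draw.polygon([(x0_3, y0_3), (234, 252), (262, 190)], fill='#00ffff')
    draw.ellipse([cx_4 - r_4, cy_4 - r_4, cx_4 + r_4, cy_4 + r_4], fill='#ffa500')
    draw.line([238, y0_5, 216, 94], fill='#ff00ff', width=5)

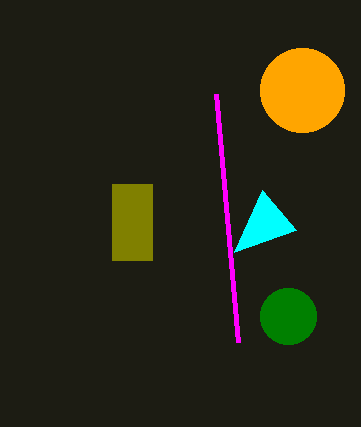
x0_1 = 112, y0_1 = 184, x1_1 = 152, y1_1 = 260, cx_2 = 288, cy_2 = 316, r_2 = 28, x0_3 = 296, y0_3 = 230, cx_4 = 302, cy_4 = 90, r_4 = 42, y0_5 = 342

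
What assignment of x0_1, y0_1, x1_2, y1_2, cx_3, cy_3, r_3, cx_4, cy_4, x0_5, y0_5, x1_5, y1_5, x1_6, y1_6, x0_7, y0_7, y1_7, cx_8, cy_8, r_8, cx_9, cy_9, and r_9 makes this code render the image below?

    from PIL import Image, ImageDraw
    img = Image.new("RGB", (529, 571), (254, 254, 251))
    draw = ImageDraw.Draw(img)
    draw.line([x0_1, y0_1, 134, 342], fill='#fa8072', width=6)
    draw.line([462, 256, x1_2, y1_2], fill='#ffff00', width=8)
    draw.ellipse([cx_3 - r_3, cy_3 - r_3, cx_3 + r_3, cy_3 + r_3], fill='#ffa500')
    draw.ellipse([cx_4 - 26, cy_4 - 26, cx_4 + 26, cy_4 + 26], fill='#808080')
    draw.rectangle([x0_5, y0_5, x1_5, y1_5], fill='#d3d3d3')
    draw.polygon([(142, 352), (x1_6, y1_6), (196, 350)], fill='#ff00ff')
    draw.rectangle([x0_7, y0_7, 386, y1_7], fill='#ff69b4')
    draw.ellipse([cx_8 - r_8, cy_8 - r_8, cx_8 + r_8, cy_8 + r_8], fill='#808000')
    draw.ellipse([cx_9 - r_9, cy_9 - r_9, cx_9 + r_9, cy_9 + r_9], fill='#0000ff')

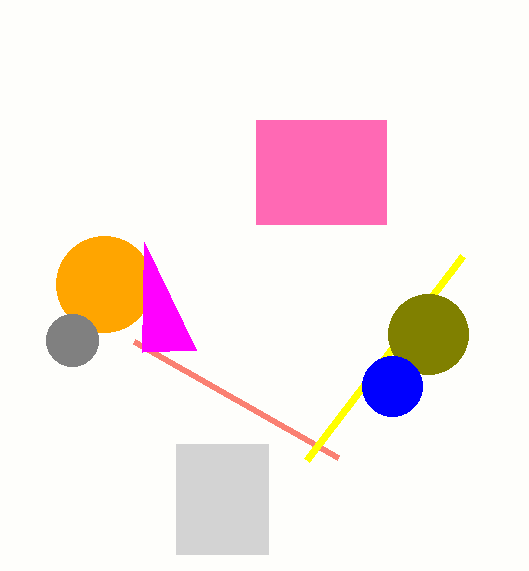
x0_1 = 338, y0_1 = 458, x1_2 = 306, y1_2 = 460, cx_3 = 104, cy_3 = 284, r_3 = 48, cx_4 = 72, cy_4 = 340, x0_5 = 176, y0_5 = 444, x1_5 = 268, y1_5 = 554, x1_6 = 144, y1_6 = 242, x0_7 = 256, y0_7 = 120, y1_7 = 224, cx_8 = 428, cy_8 = 334, r_8 = 40, cx_9 = 392, cy_9 = 386, r_9 = 30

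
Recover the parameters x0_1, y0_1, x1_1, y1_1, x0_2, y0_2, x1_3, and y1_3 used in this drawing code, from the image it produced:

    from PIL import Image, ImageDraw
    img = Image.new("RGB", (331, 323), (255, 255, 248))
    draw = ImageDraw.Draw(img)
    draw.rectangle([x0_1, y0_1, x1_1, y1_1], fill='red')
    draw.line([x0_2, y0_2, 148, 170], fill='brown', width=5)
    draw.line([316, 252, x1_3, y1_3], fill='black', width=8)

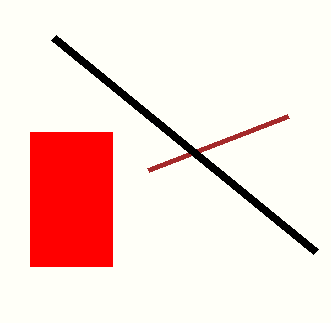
x0_1 = 30
y0_1 = 132
x1_1 = 112
y1_1 = 266
x0_2 = 288
y0_2 = 116
x1_3 = 54
y1_3 = 38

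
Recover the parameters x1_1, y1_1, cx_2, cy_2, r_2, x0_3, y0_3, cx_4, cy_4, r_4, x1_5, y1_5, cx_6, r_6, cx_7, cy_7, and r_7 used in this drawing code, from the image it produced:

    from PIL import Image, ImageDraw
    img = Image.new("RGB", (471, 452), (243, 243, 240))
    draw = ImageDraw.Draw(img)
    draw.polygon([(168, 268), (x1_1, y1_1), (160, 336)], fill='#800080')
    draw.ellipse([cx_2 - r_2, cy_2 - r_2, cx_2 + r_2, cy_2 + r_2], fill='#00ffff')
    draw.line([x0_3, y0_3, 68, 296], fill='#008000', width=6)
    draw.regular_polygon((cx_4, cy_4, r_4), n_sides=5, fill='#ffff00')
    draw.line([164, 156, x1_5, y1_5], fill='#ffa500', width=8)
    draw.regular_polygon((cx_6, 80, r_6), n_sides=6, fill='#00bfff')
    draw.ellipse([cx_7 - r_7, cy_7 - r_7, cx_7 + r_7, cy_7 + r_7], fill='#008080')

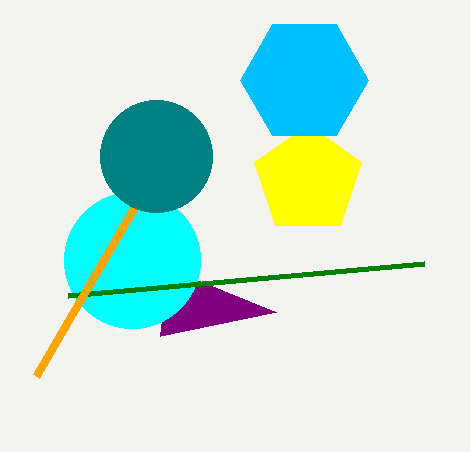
x1_1 = 276
y1_1 = 312
cx_2 = 132
cy_2 = 260
r_2 = 68
x0_3 = 424
y0_3 = 264
cx_4 = 308
cy_4 = 180
r_4 = 56
x1_5 = 36
y1_5 = 376
cx_6 = 304
r_6 = 64
cx_7 = 156
cy_7 = 156
r_7 = 56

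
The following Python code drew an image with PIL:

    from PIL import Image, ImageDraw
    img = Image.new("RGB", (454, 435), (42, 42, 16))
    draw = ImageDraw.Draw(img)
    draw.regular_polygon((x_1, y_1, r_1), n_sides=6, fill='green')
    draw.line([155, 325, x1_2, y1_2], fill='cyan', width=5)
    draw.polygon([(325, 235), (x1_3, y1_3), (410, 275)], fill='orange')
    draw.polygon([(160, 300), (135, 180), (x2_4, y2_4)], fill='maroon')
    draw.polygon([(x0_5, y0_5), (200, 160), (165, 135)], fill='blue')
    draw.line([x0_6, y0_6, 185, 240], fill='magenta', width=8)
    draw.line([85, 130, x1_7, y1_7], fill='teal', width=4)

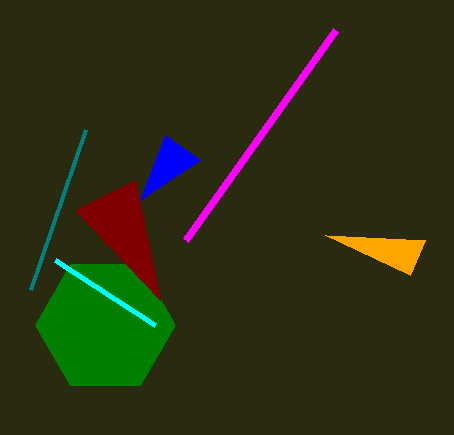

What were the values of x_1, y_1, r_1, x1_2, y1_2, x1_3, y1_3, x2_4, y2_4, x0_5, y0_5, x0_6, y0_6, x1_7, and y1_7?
x_1 = 105, y_1 = 325, r_1 = 70, x1_2 = 55, y1_2 = 260, x1_3 = 425, y1_3 = 240, x2_4 = 75, y2_4 = 210, x0_5 = 140, y0_5 = 200, x0_6 = 335, y0_6 = 30, x1_7 = 30, y1_7 = 290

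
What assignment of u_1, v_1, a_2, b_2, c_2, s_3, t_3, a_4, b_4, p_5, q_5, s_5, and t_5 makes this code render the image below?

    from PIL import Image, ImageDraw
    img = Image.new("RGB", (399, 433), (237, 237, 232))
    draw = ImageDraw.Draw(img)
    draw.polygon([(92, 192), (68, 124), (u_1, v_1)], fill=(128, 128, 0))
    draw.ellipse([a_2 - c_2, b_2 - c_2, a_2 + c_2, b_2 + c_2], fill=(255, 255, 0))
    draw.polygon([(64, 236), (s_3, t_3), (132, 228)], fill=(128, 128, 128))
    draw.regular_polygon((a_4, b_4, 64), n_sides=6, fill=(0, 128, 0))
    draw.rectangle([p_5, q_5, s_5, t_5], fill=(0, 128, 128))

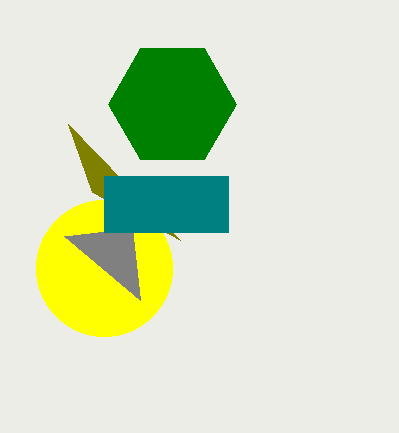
u_1 = 180, v_1 = 240, a_2 = 104, b_2 = 268, c_2 = 68, s_3 = 140, t_3 = 300, a_4 = 172, b_4 = 104, p_5 = 104, q_5 = 176, s_5 = 228, t_5 = 232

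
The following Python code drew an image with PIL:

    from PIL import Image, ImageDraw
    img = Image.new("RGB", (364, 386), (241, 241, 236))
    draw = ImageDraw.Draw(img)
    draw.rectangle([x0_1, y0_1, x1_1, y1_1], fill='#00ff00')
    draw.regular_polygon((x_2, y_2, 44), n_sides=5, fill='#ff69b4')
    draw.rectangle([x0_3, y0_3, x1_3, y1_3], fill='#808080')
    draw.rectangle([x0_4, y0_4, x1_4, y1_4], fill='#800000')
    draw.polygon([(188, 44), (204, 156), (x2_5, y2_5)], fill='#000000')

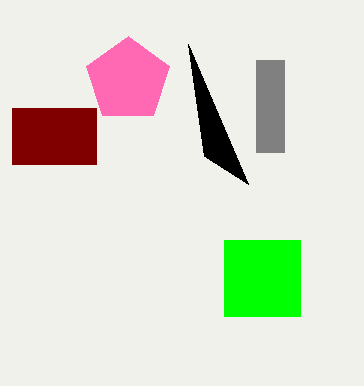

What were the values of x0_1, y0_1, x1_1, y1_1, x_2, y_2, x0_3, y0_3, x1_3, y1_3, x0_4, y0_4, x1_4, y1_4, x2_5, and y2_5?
x0_1 = 224; y0_1 = 240; x1_1 = 300; y1_1 = 316; x_2 = 128; y_2 = 80; x0_3 = 256; y0_3 = 60; x1_3 = 284; y1_3 = 152; x0_4 = 12; y0_4 = 108; x1_4 = 96; y1_4 = 164; x2_5 = 248; y2_5 = 184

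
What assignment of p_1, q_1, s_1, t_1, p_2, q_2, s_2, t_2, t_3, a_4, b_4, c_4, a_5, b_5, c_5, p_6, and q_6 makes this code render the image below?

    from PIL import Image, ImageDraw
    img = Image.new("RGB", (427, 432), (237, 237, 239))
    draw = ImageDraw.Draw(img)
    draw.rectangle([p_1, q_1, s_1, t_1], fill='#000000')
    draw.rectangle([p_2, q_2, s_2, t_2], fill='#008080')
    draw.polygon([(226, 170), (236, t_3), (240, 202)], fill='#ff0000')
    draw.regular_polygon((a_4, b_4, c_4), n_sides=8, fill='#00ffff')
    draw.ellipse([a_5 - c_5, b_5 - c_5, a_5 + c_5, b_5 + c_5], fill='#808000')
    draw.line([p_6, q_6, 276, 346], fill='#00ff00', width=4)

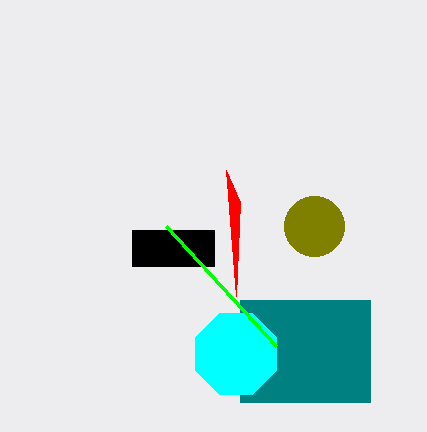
p_1 = 132, q_1 = 230, s_1 = 214, t_1 = 266, p_2 = 240, q_2 = 300, s_2 = 370, t_2 = 402, t_3 = 296, a_4 = 236, b_4 = 354, c_4 = 44, a_5 = 314, b_5 = 226, c_5 = 30, p_6 = 166, q_6 = 226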